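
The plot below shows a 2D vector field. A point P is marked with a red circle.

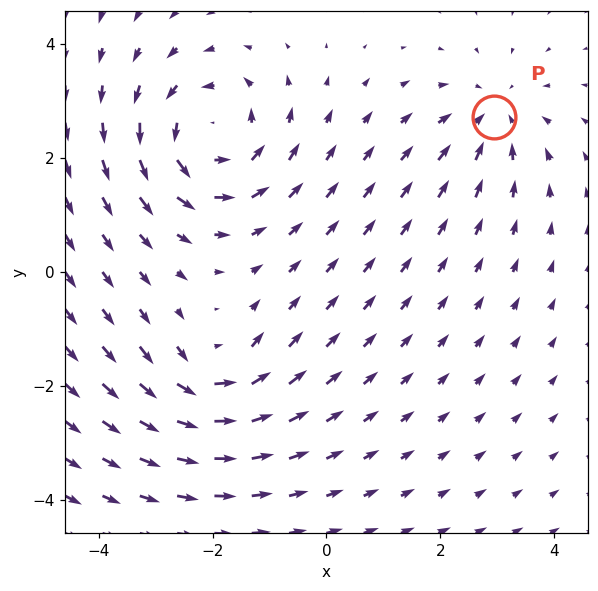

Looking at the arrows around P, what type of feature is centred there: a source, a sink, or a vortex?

At P (2.9, 2.7) the arrows converge inward. Divergence about -3, curl ≈0 — negative divergence with near-zero curl is a sink.

sink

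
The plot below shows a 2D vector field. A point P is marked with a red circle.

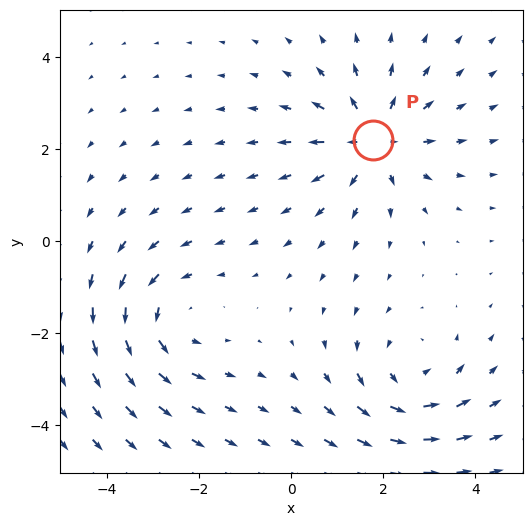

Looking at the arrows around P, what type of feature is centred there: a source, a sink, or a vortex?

source

At P (1.8, 2.2) the arrows spread outward. Divergence about +4, curl ≈0 — positive divergence with near-zero curl is a source.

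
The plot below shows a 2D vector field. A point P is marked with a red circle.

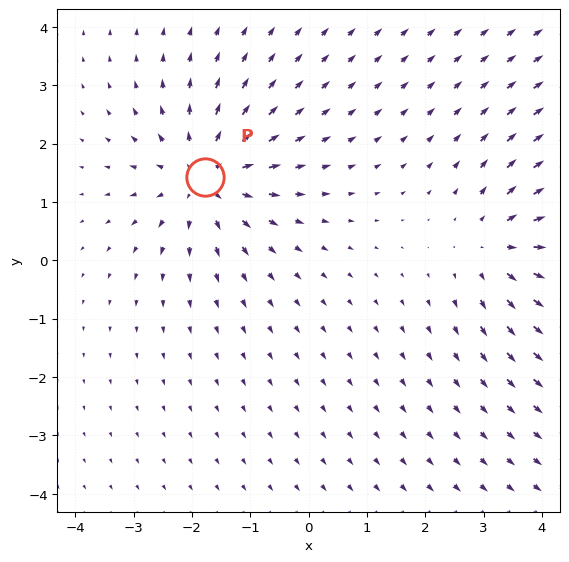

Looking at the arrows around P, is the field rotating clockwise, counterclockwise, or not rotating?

not rotating

Near P at (-1.8, 1.4) the arrows show no circulation. The curl there is ≈0.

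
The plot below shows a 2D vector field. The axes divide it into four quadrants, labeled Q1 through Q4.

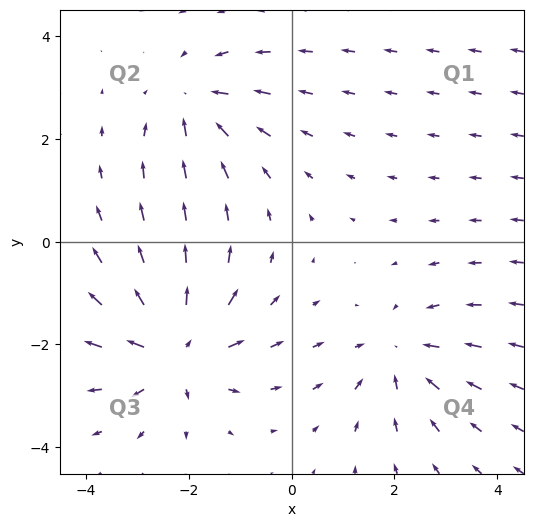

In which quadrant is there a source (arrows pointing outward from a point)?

The source sits at approximately (-2.2, -2.1), which lies in quadrant Q3. The divergence there is about +4, positive as expected for a source.

Q3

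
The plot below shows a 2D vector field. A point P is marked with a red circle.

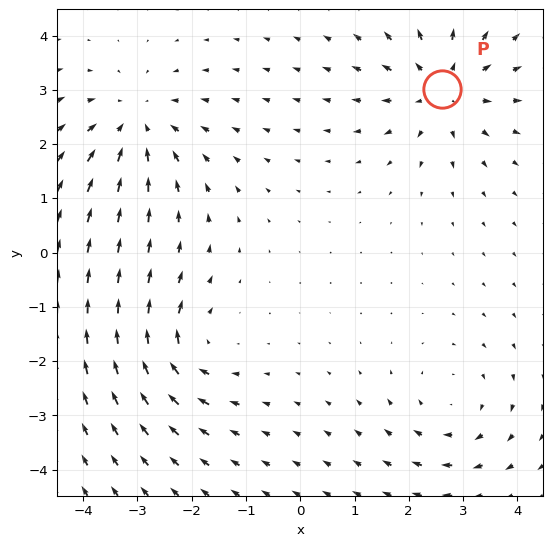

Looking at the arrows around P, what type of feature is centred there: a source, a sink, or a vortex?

source

At P (2.6, 3.0) the arrows spread outward. Divergence about +5, curl ≈0 — positive divergence with near-zero curl is a source.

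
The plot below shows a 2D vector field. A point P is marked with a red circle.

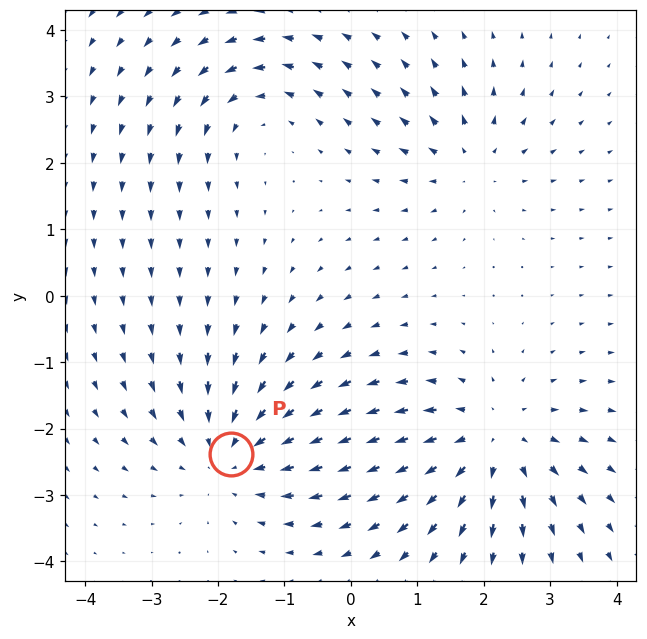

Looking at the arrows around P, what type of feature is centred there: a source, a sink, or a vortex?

At P (-1.8, -2.4) the arrows converge inward. Divergence about -4, curl ≈0 — negative divergence with near-zero curl is a sink.

sink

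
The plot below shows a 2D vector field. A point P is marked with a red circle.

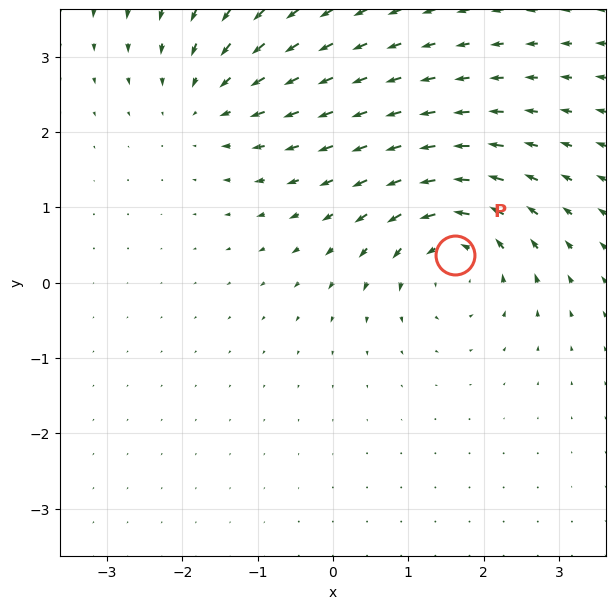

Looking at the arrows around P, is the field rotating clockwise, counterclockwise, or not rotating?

Near P at (1.6, 0.4) the arrows circulate counterclockwise. The curl (z-component) there is about +5; positive curl means counterclockwise rotation.

counterclockwise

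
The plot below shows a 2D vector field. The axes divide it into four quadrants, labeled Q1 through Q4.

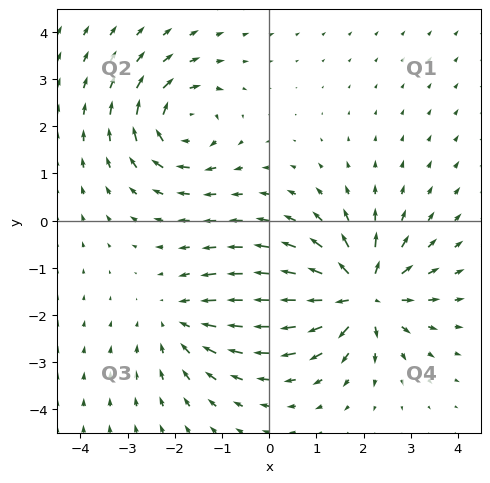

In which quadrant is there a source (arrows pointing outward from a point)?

Q4

The source sits at approximately (2.0, -1.6), which lies in quadrant Q4. The divergence there is about +6, positive as expected for a source.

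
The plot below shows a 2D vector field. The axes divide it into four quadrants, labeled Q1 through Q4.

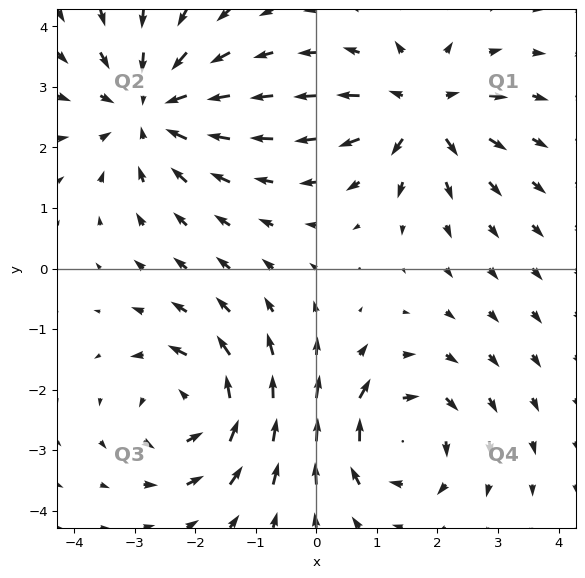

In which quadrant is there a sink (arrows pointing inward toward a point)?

Q2

The sink sits at approximately (-2.7, 2.6), which lies in quadrant Q2. The divergence there is about -4, negative as expected for a sink.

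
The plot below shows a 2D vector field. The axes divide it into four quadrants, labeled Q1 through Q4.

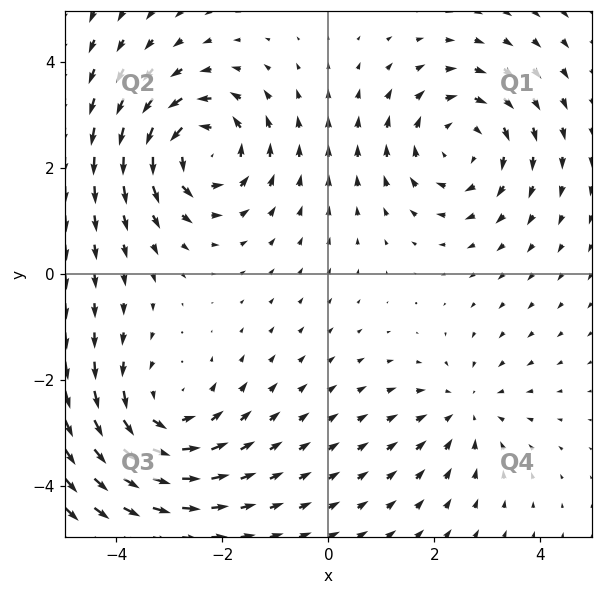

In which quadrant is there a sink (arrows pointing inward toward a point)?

The sink sits at approximately (2.6, -2.6), which lies in quadrant Q4. The divergence there is about -3, negative as expected for a sink.

Q4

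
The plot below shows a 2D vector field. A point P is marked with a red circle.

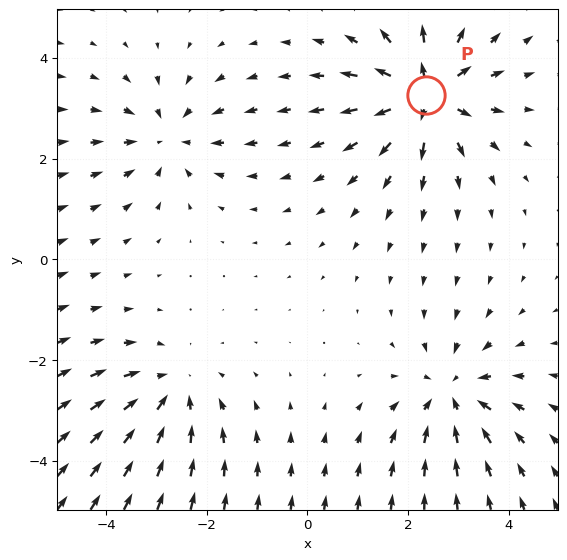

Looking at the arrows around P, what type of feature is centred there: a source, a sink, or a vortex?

At P (2.3, 3.3) the arrows spread outward. Divergence about +6, curl ≈0 — positive divergence with near-zero curl is a source.

source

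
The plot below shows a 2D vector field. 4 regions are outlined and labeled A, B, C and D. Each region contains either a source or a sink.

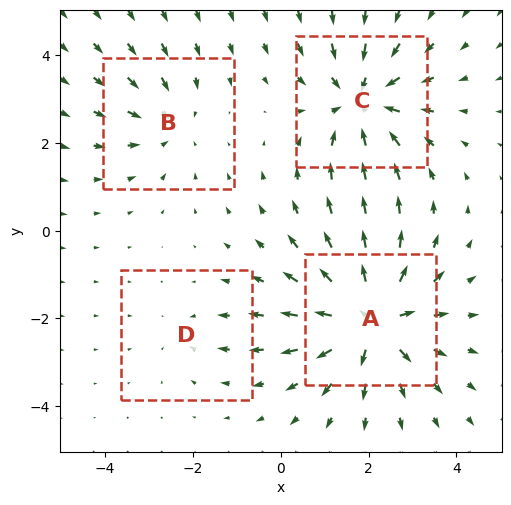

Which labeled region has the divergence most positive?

Divergence at each region's feature centre — A: about +6, B: about -3, C: about -5, D: about -2. Region A is most positive.

A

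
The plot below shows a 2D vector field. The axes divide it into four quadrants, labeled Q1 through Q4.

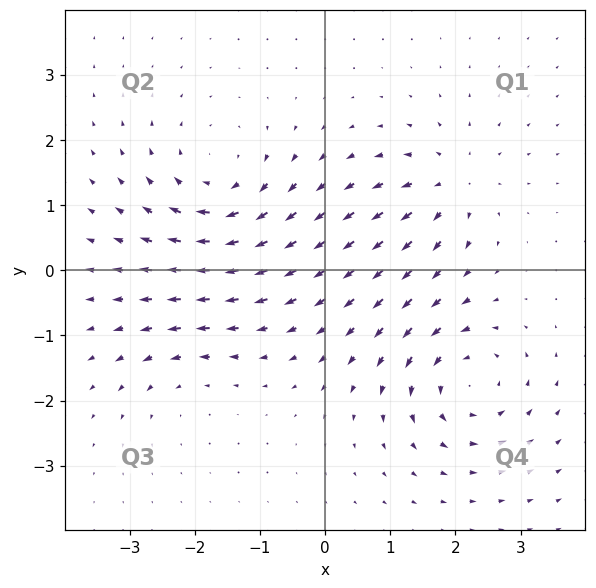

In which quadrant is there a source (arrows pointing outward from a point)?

The source sits at approximately (1.9, 1.3), which lies in quadrant Q1. The divergence there is about +5, positive as expected for a source.

Q1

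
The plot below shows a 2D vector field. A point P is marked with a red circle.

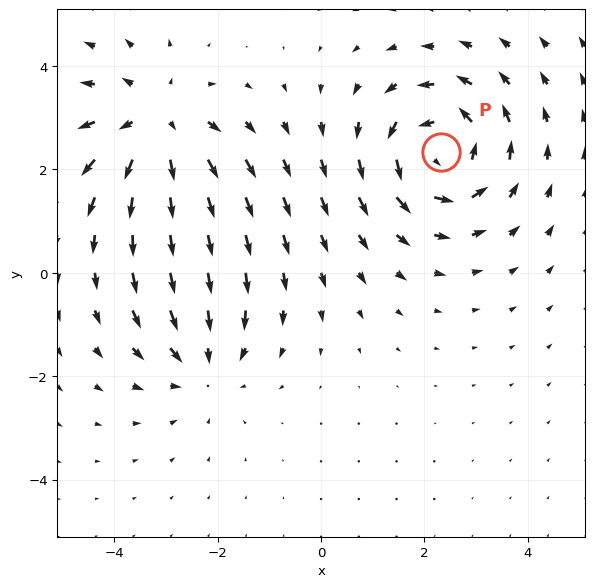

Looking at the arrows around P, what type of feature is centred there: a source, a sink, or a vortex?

vortex

At P (2.3, 2.3) the arrows circulate counterclockwise. Divergence ≈0, curl about +5 — near-zero divergence with nonzero curl is a vortex.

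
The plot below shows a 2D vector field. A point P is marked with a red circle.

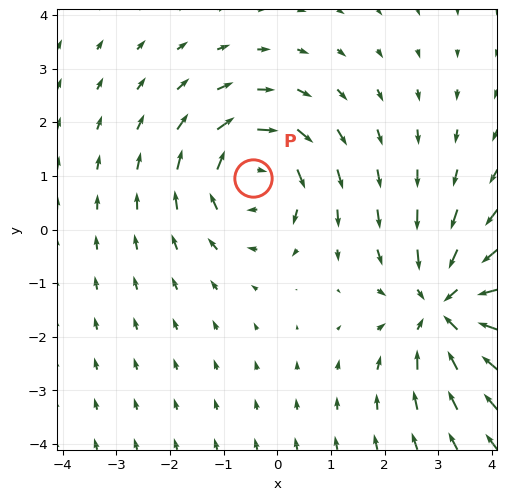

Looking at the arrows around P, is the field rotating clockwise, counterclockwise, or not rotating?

clockwise

Near P at (-0.5, 1.0) the arrows circulate clockwise. The curl (z-component) there is about -4; negative curl means clockwise rotation.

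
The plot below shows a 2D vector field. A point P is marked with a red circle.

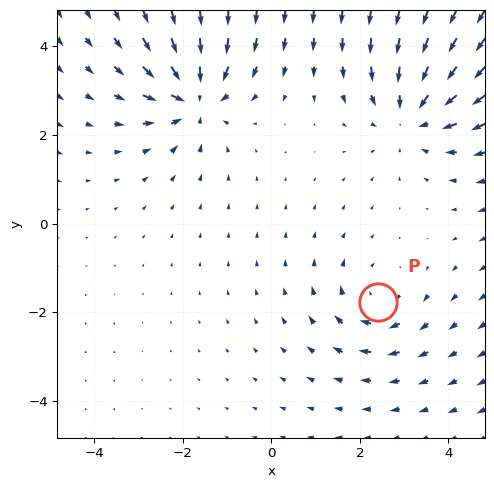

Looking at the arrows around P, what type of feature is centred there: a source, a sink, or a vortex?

vortex

At P (2.4, -1.8) the arrows circulate clockwise. Divergence ≈0, curl about -3 — near-zero divergence with nonzero curl is a vortex.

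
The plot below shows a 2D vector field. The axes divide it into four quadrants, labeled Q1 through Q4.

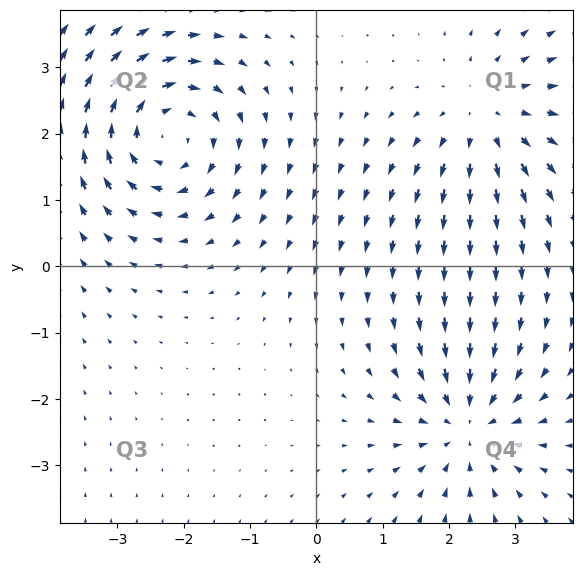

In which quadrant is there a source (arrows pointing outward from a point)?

Q1

The source sits at approximately (2.6, 2.2), which lies in quadrant Q1. The divergence there is about +3, positive as expected for a source.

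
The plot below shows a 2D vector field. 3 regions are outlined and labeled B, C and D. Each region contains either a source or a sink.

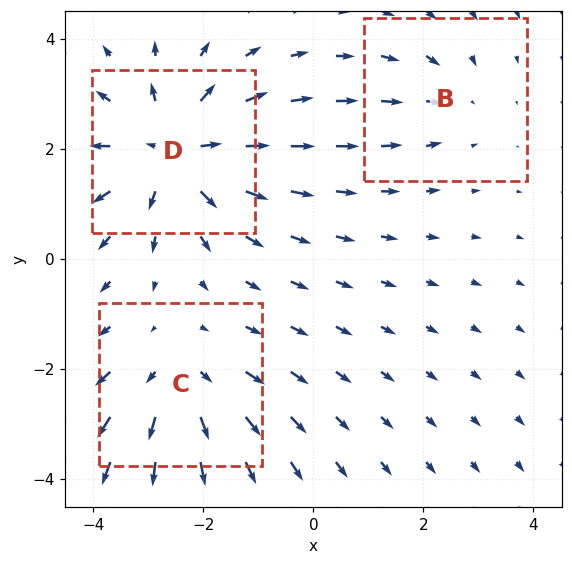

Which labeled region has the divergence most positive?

Divergence at each region's feature centre — B: about -2, C: about +3, D: about +4. Region D is most positive.

D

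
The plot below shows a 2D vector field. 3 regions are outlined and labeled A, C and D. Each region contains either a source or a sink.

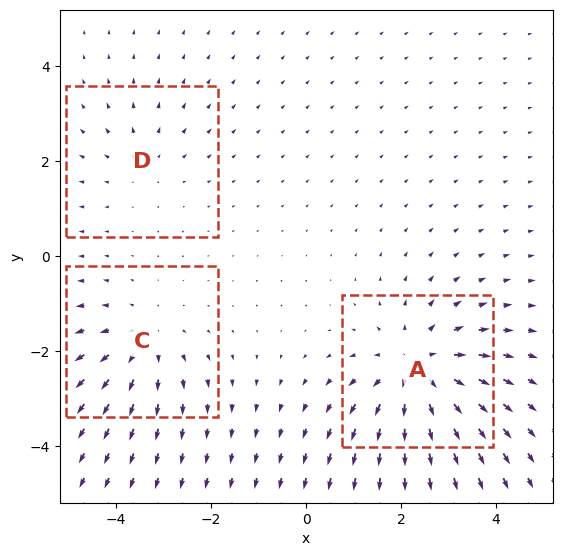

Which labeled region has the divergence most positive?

A

Divergence at each region's feature centre — A: about +4, C: about +3, D: about +2. Region A is most positive.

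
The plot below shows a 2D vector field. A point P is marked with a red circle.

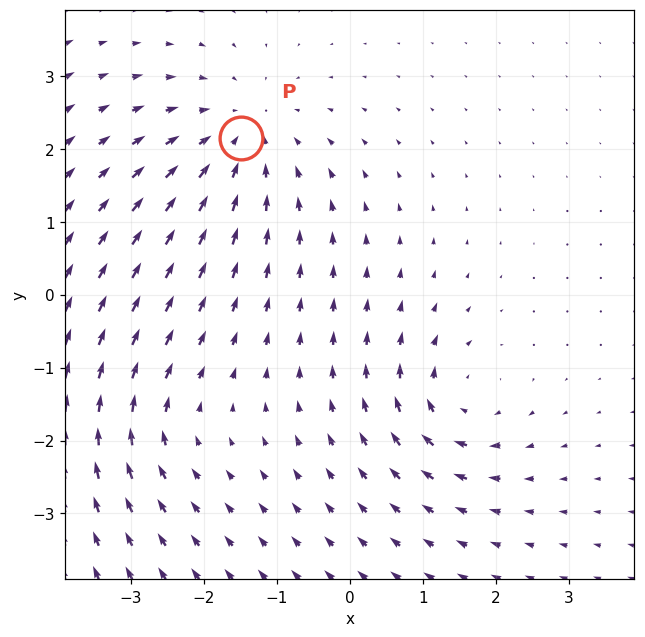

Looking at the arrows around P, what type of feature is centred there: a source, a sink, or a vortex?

At P (-1.5, 2.2) the arrows converge inward. Divergence about -4, curl ≈0 — negative divergence with near-zero curl is a sink.

sink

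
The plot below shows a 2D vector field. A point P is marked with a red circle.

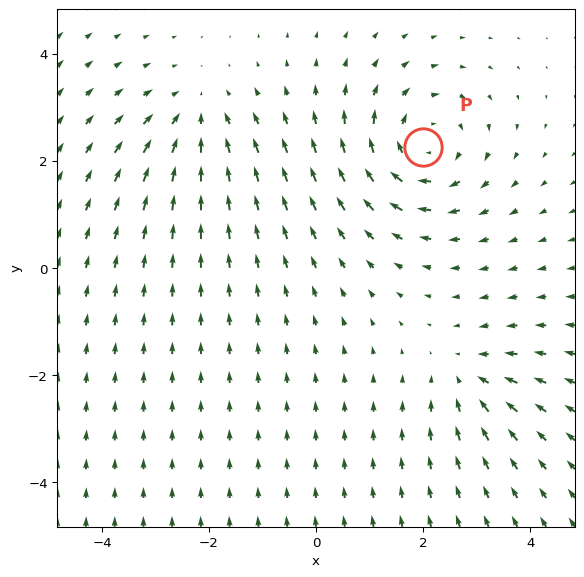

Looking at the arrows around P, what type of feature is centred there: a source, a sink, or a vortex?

vortex

At P (2.0, 2.3) the arrows circulate clockwise. Divergence ≈0, curl about -4 — near-zero divergence with nonzero curl is a vortex.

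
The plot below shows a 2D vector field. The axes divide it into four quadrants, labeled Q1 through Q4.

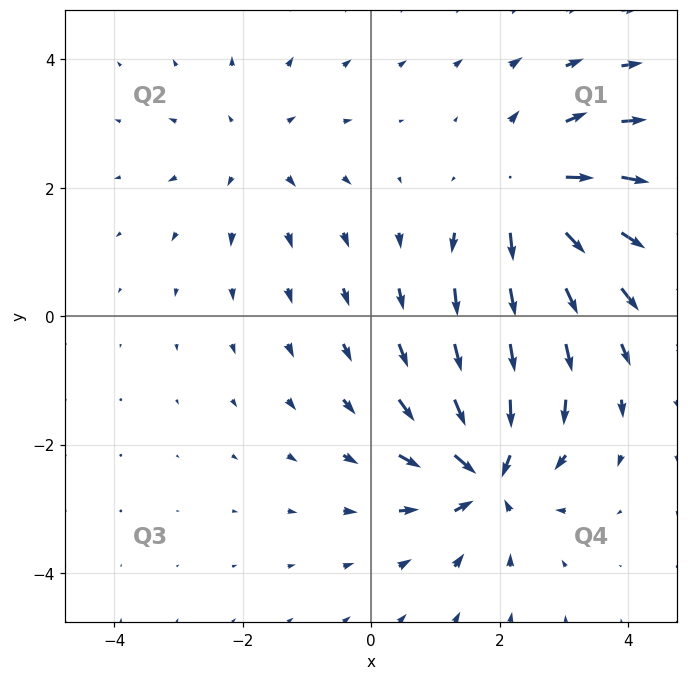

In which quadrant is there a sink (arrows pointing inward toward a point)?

The sink sits at approximately (1.8, -2.4), which lies in quadrant Q4. The divergence there is about -6, negative as expected for a sink.

Q4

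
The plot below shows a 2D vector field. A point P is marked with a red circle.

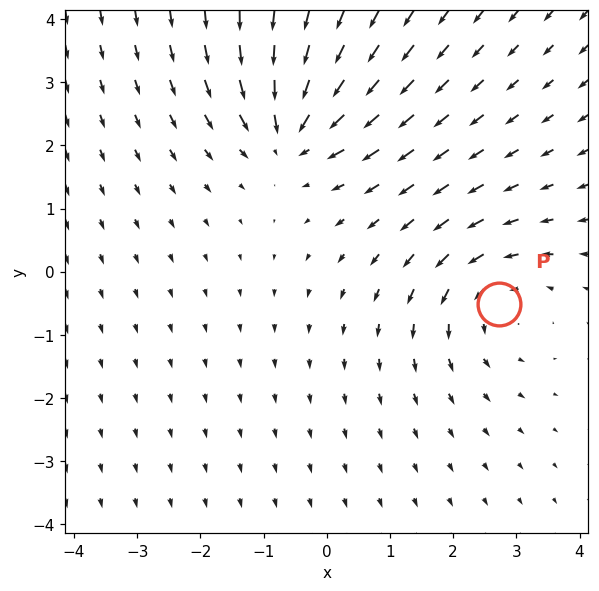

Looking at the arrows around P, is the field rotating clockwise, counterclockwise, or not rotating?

counterclockwise

Near P at (2.7, -0.5) the arrows circulate counterclockwise. The curl (z-component) there is about +3; positive curl means counterclockwise rotation.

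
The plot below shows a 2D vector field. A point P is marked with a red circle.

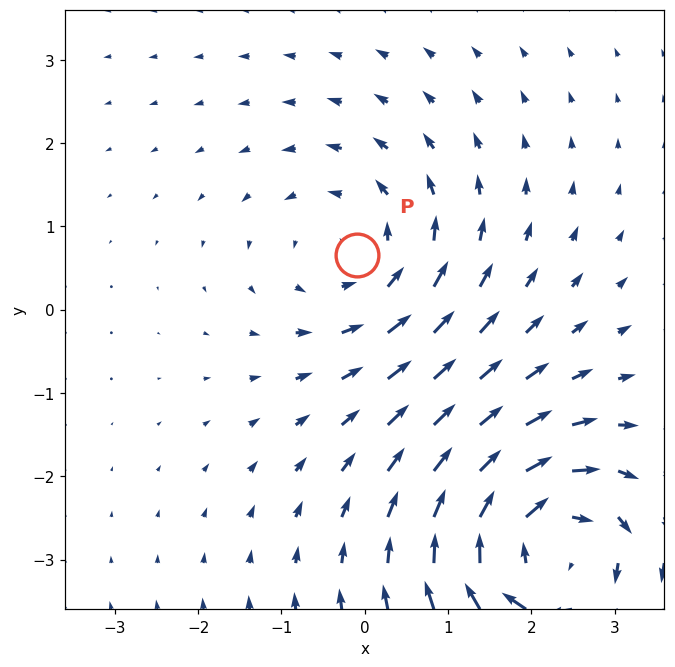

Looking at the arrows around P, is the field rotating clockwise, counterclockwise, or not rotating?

counterclockwise

Near P at (-0.1, 0.7) the arrows circulate counterclockwise. The curl (z-component) there is about +2; positive curl means counterclockwise rotation.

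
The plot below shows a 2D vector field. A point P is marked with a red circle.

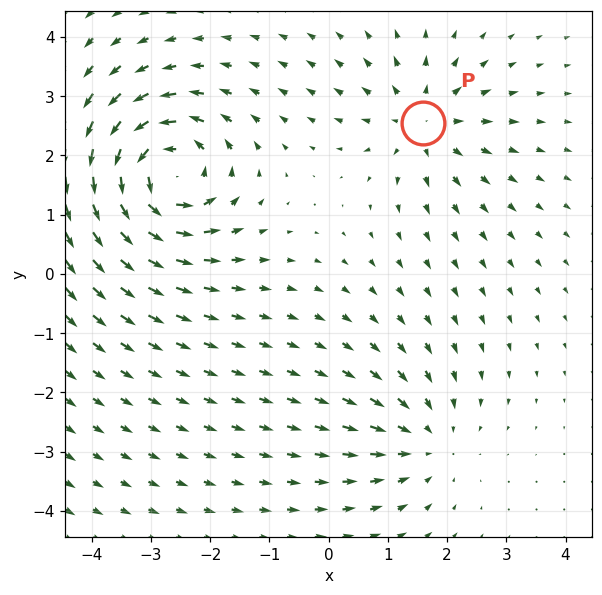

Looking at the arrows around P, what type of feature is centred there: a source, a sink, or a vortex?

source

At P (1.6, 2.5) the arrows spread outward. Divergence about +3, curl ≈0 — positive divergence with near-zero curl is a source.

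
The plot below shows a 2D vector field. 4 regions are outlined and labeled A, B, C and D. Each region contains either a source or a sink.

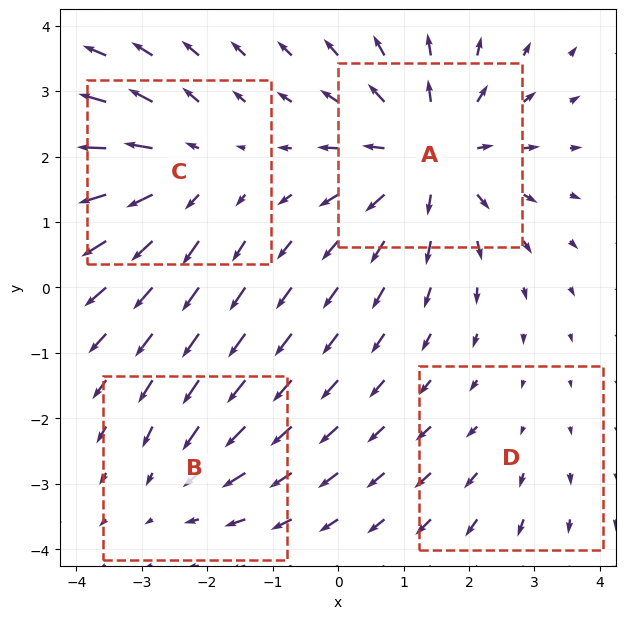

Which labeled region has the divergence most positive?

A

Divergence at each region's feature centre — A: about +6, B: about -3, C: about +4, D: about +2. Region A is most positive.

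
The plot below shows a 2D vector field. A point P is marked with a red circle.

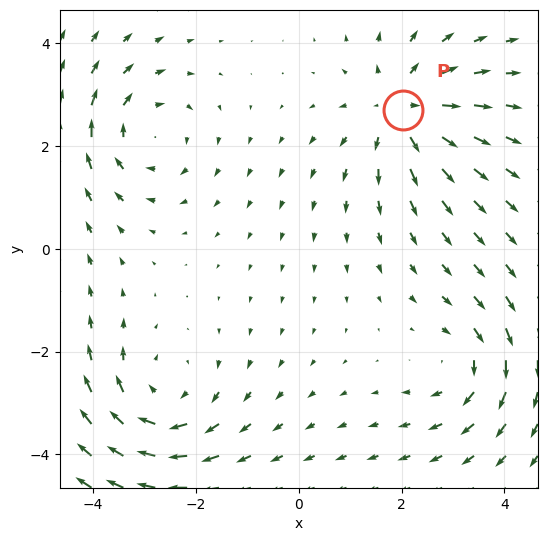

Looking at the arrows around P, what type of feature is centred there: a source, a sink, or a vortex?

source

At P (2.0, 2.7) the arrows spread outward. Divergence about +4, curl ≈0 — positive divergence with near-zero curl is a source.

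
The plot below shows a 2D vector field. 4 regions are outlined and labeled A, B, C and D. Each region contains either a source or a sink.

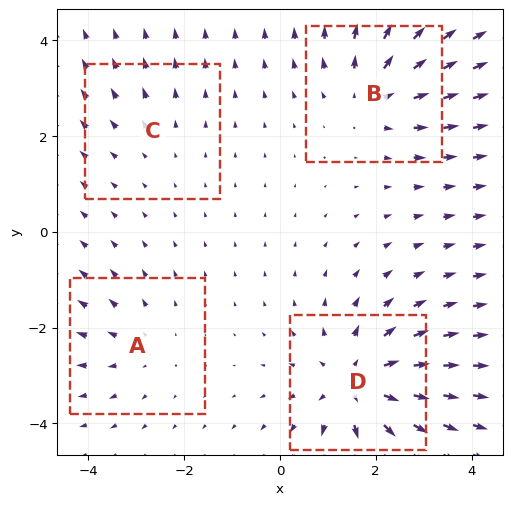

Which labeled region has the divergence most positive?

Divergence at each region's feature centre — A: about +3, B: about +5, C: about +2, D: about +6. Region D is most positive.

D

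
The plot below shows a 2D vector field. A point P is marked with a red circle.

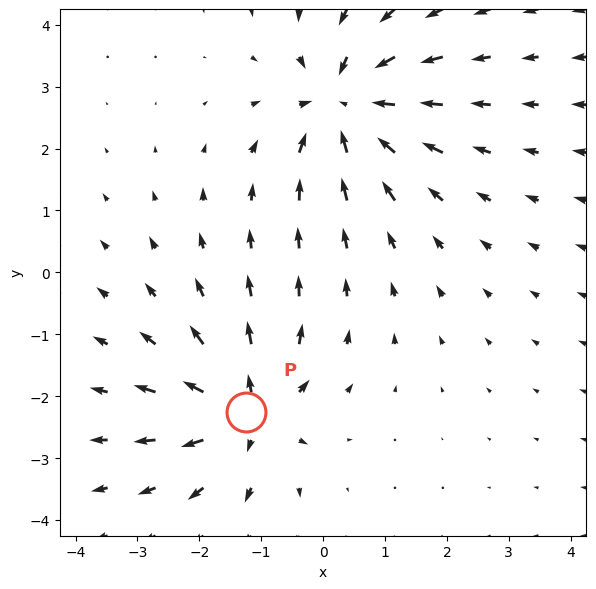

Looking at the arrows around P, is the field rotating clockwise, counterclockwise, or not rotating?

Near P at (-1.2, -2.3) the arrows show no circulation. The curl there is ≈0.

not rotating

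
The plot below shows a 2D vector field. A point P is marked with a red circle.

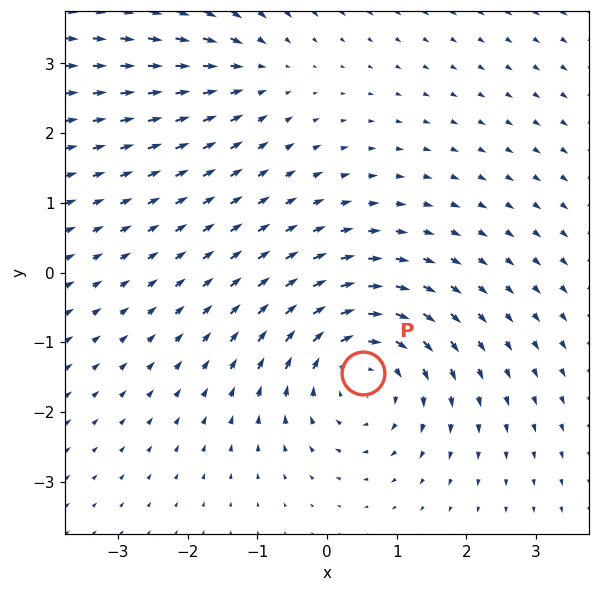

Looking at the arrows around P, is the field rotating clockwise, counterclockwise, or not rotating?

Near P at (0.5, -1.4) the arrows circulate clockwise. The curl (z-component) there is about -4; negative curl means clockwise rotation.

clockwise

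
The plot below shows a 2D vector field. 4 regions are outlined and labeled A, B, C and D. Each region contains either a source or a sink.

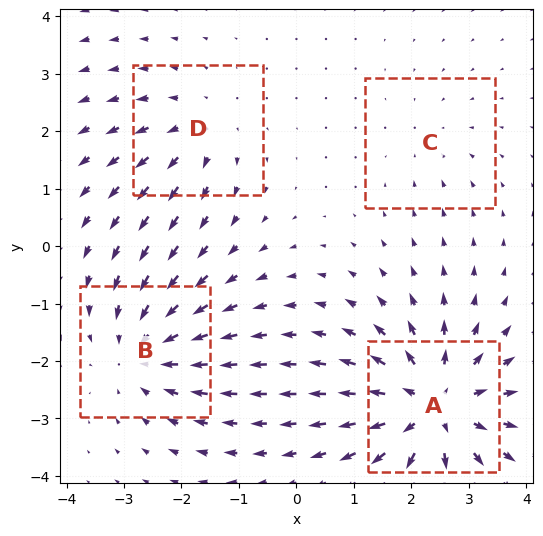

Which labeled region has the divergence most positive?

Divergence at each region's feature centre — A: about +7, B: about -5, C: about -2, D: about +3. Region A is most positive.

A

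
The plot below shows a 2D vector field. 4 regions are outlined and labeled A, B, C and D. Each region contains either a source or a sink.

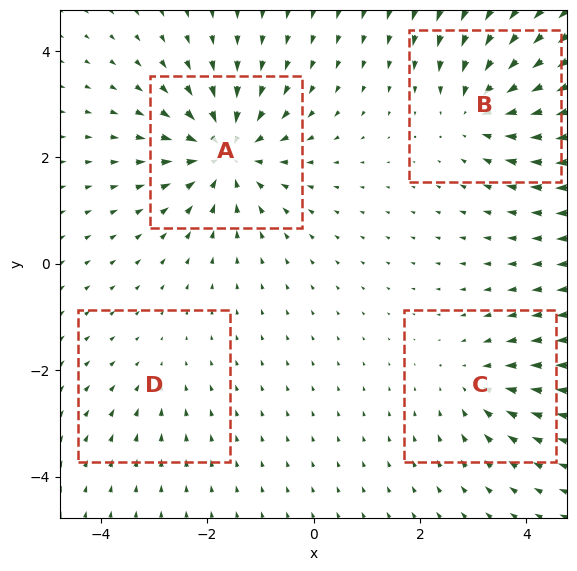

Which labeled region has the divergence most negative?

Divergence at each region's feature centre — A: about -7, B: about -5, C: about -3, D: about -2. Region A is most negative.

A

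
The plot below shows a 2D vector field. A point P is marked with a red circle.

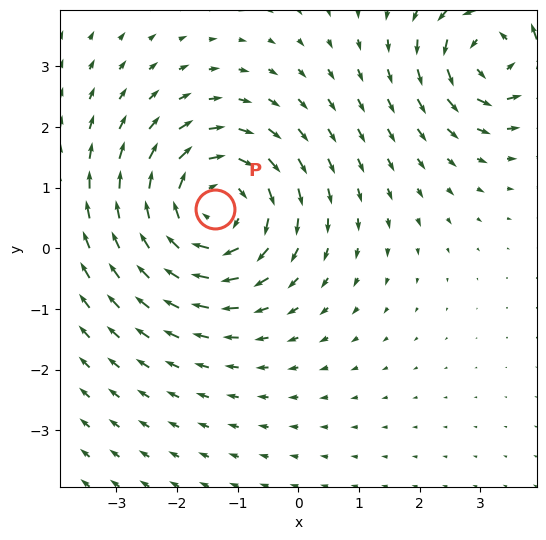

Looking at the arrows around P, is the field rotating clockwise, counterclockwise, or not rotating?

clockwise

Near P at (-1.4, 0.6) the arrows circulate clockwise. The curl (z-component) there is about -4; negative curl means clockwise rotation.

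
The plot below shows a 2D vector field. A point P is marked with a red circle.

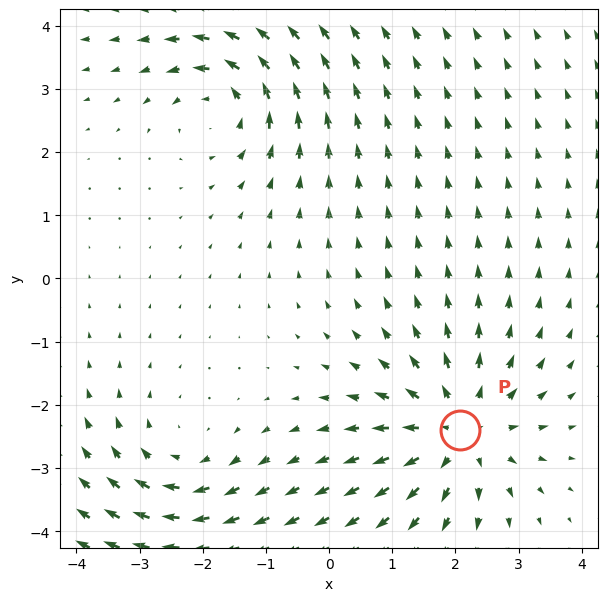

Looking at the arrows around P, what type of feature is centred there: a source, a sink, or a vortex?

source

At P (2.1, -2.4) the arrows spread outward. Divergence about +5, curl ≈0 — positive divergence with near-zero curl is a source.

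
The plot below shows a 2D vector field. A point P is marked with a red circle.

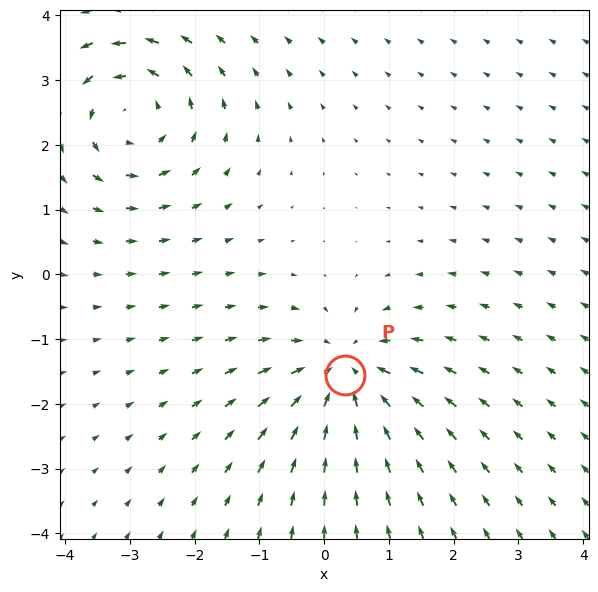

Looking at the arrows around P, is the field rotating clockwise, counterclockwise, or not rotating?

not rotating

Near P at (0.3, -1.5) the arrows show no circulation. The curl there is ≈0.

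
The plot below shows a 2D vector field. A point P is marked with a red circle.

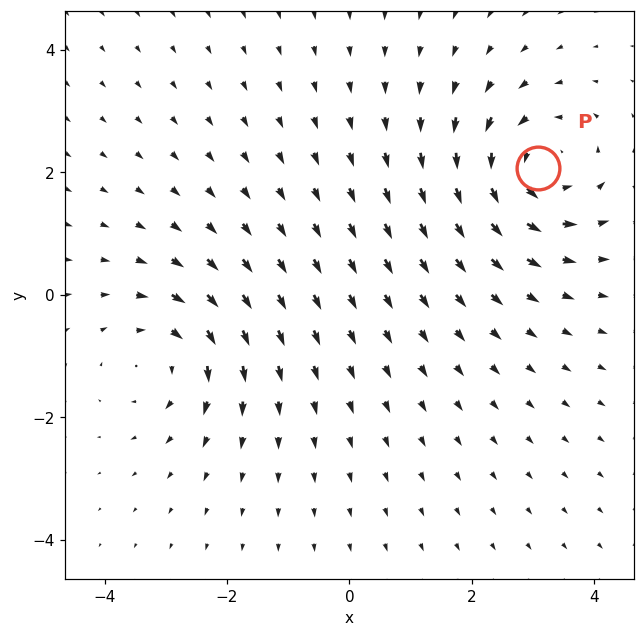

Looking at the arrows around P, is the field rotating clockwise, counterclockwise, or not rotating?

Near P at (3.1, 2.1) the arrows circulate counterclockwise. The curl (z-component) there is about +4; positive curl means counterclockwise rotation.

counterclockwise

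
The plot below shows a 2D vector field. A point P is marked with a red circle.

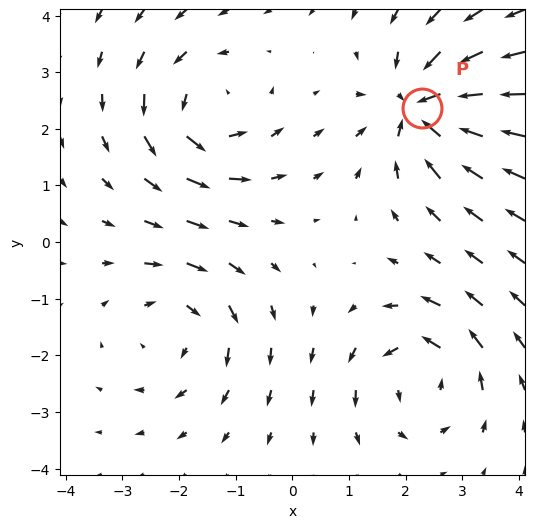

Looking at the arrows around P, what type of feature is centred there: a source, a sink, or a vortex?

At P (2.3, 2.4) the arrows converge inward. Divergence about -6, curl ≈0 — negative divergence with near-zero curl is a sink.

sink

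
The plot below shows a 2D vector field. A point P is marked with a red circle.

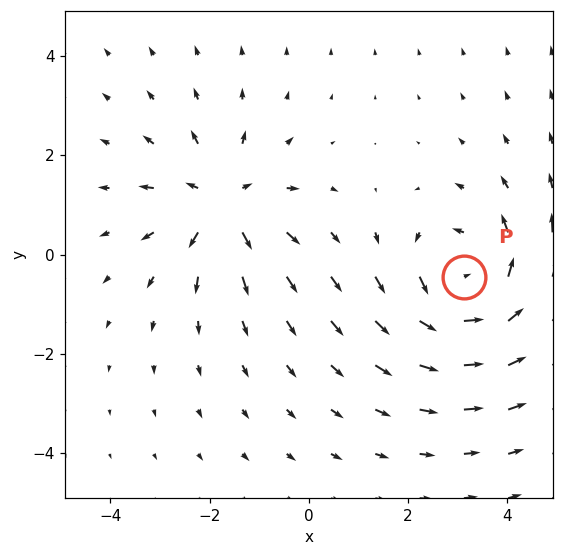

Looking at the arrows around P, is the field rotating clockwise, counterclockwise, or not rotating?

counterclockwise

Near P at (3.1, -0.5) the arrows circulate counterclockwise. The curl (z-component) there is about +3; positive curl means counterclockwise rotation.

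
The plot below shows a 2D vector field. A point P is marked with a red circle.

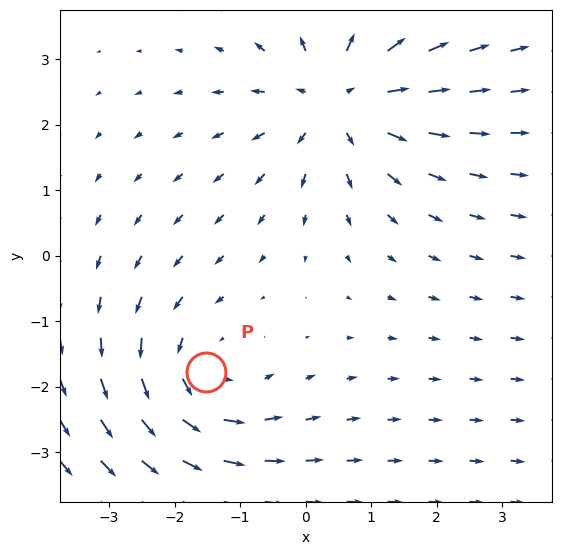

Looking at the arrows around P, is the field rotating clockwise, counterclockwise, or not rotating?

Near P at (-1.5, -1.8) the arrows circulate counterclockwise. The curl (z-component) there is about +3; positive curl means counterclockwise rotation.

counterclockwise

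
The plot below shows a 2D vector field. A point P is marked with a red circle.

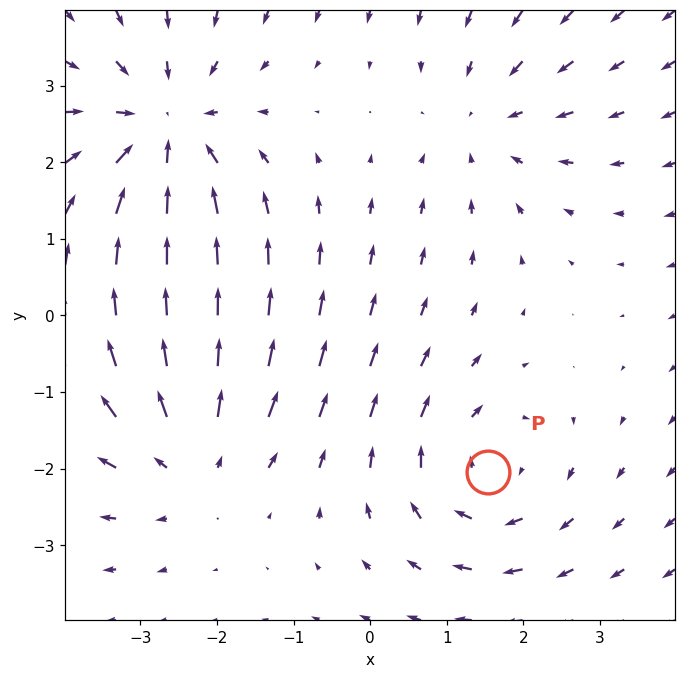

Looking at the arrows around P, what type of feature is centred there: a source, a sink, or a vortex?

At P (1.5, -2.0) the arrows circulate clockwise. Divergence ≈0, curl about -3 — near-zero divergence with nonzero curl is a vortex.

vortex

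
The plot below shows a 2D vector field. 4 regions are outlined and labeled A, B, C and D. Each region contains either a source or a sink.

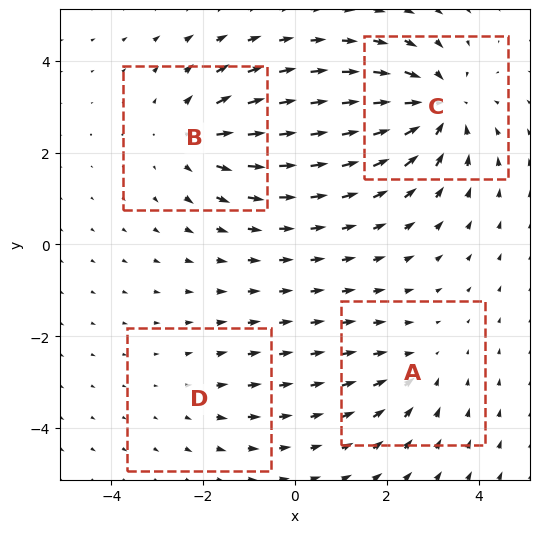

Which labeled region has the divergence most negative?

C

Divergence at each region's feature centre — A: about -3, B: about +4, C: about -5, D: about +2. Region C is most negative.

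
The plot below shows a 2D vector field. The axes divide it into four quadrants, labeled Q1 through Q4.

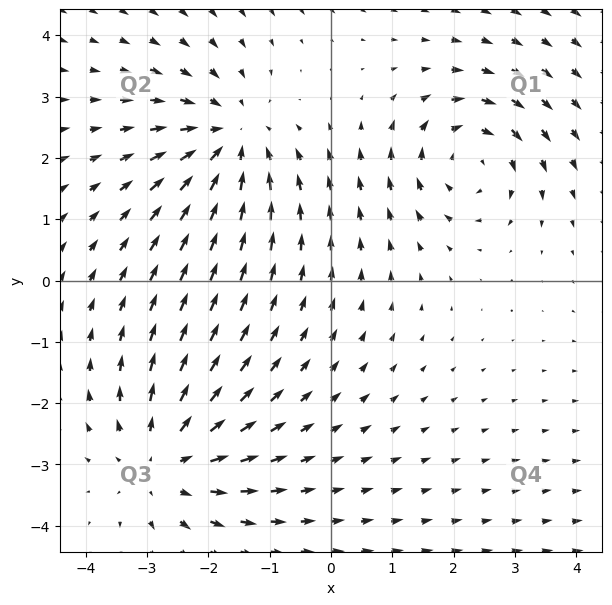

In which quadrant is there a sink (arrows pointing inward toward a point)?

The sink sits at approximately (-1.7, 2.3), which lies in quadrant Q2. The divergence there is about -3, negative as expected for a sink.

Q2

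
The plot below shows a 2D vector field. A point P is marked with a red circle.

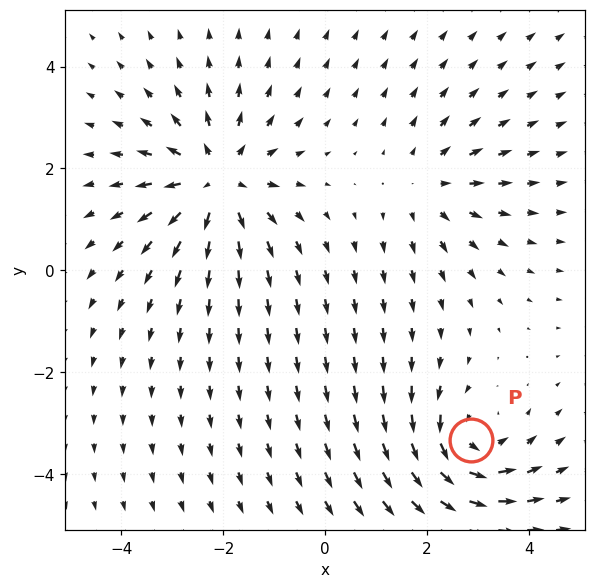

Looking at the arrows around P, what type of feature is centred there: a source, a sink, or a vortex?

At P (2.9, -3.3) the arrows circulate counterclockwise. Divergence ≈0, curl about +5 — near-zero divergence with nonzero curl is a vortex.

vortex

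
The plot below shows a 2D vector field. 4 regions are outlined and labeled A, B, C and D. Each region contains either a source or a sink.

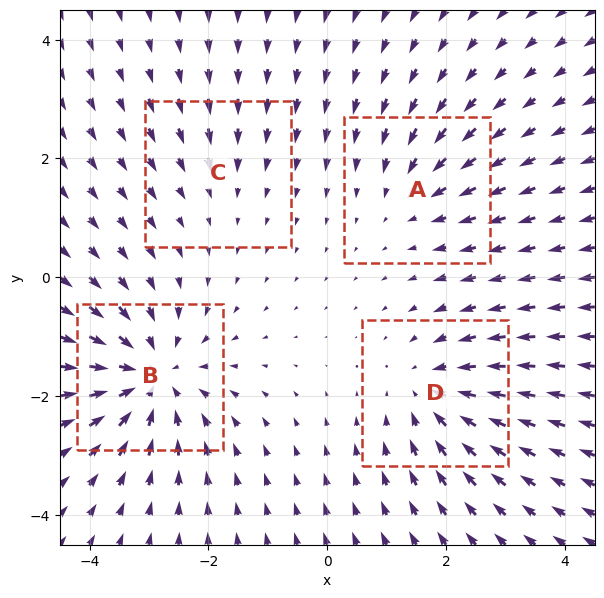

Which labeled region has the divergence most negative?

B

Divergence at each region's feature centre — A: about -3, B: about -7, C: about -2, D: about -5. Region B is most negative.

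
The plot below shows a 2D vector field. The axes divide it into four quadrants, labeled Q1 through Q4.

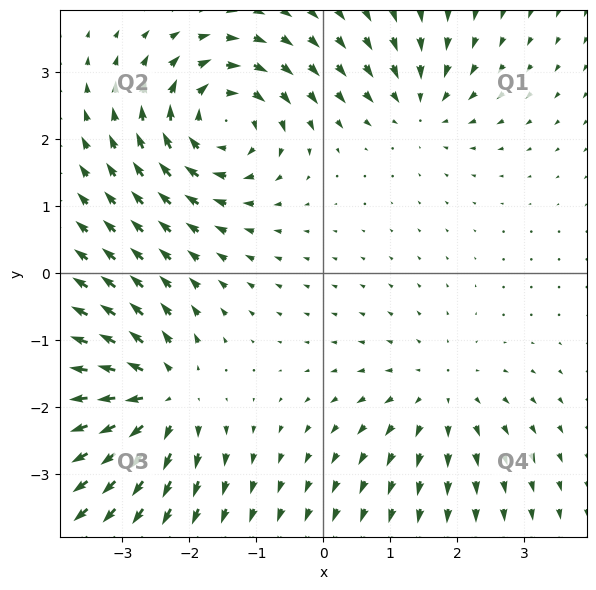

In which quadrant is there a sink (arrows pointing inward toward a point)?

Q1

The sink sits at approximately (1.4, 2.5), which lies in quadrant Q1. The divergence there is about -4, negative as expected for a sink.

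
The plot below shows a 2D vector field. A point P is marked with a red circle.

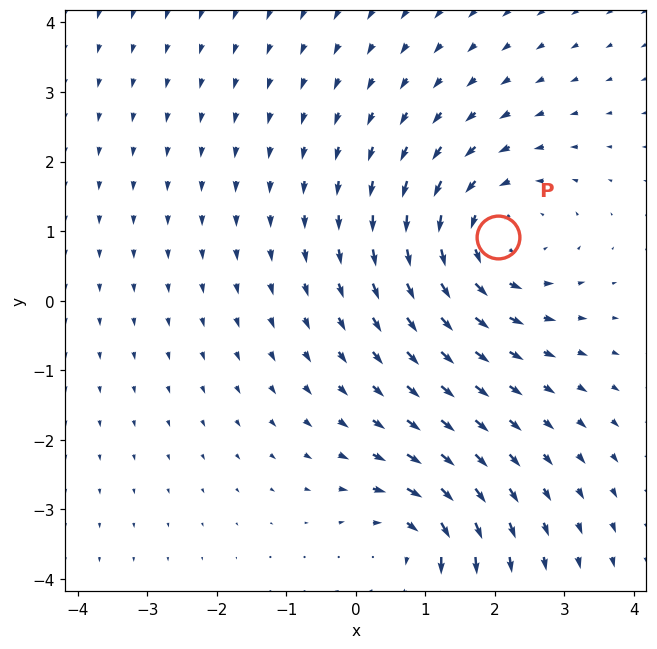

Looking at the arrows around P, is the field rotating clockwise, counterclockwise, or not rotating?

Near P at (2.0, 0.9) the arrows circulate counterclockwise. The curl (z-component) there is about +3; positive curl means counterclockwise rotation.

counterclockwise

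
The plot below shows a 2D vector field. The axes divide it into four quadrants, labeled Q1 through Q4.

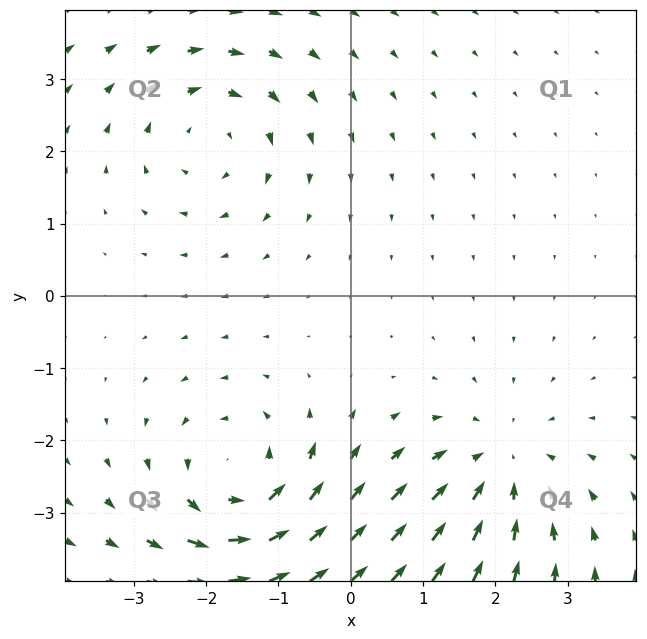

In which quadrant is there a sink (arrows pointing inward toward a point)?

Q4

The sink sits at approximately (2.1, -2.4), which lies in quadrant Q4. The divergence there is about -3, negative as expected for a sink.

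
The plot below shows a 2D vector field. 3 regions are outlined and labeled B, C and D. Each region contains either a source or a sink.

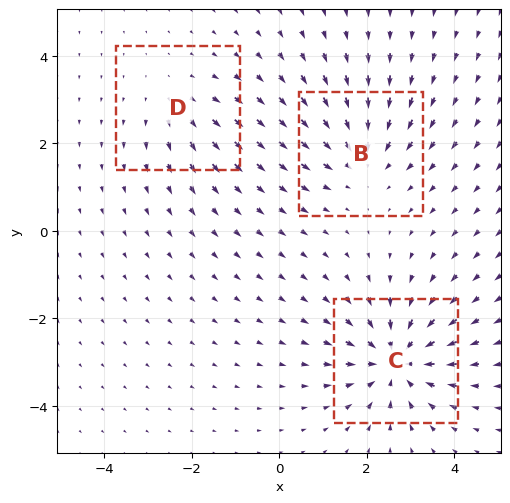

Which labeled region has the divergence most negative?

Divergence at each region's feature centre — B: about -3, C: about -5, D: about +2. Region C is most negative.

C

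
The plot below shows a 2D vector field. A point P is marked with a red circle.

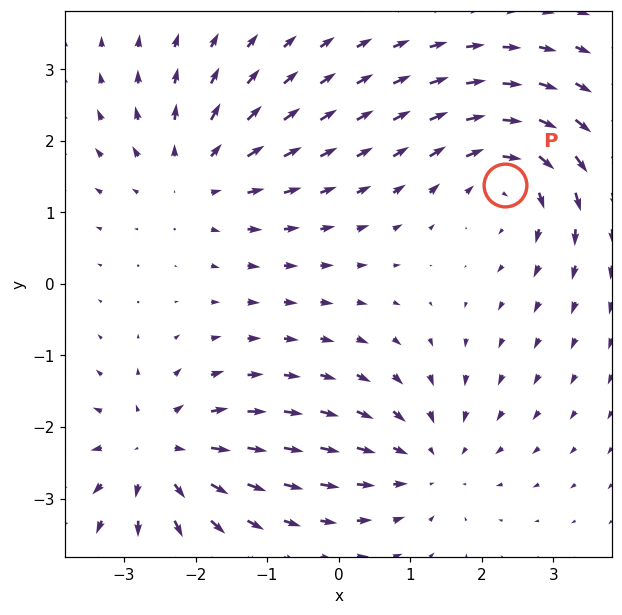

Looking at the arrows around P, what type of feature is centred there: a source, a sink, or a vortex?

At P (2.3, 1.4) the arrows circulate clockwise. Divergence ≈0, curl about -5 — near-zero divergence with nonzero curl is a vortex.

vortex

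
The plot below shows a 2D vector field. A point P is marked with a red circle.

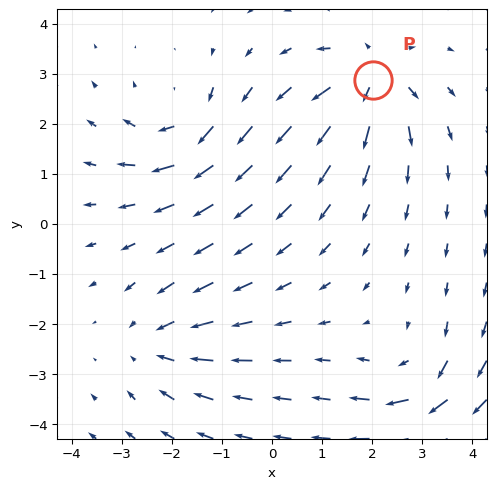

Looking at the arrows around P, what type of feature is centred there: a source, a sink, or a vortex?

At P (2.0, 2.9) the arrows spread outward. Divergence about +7, curl ≈0 — positive divergence with near-zero curl is a source.

source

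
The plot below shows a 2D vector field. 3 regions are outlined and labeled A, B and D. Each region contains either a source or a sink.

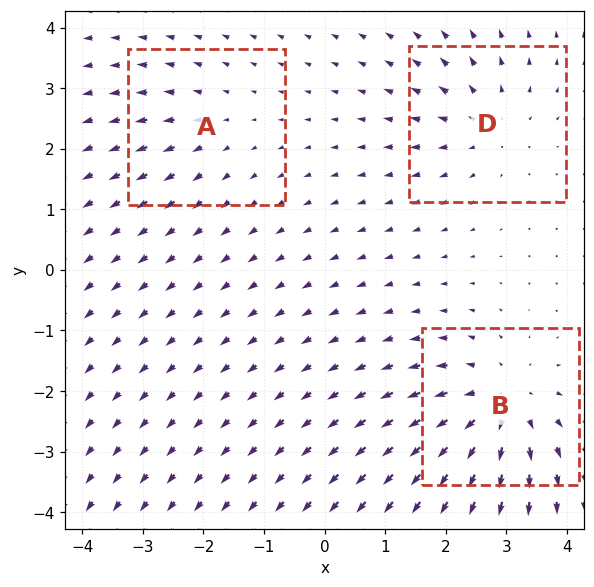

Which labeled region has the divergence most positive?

Divergence at each region's feature centre — A: about +2, B: about +5, D: about +3. Region B is most positive.

B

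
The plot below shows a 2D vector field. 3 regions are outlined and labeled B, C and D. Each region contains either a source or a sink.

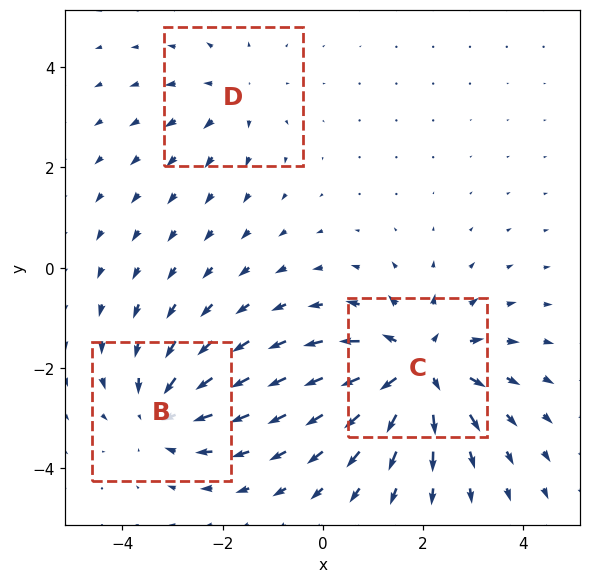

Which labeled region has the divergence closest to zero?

D

Divergence at each region's feature centre — B: about -3, C: about +5, D: about +2. Region D is closest to zero.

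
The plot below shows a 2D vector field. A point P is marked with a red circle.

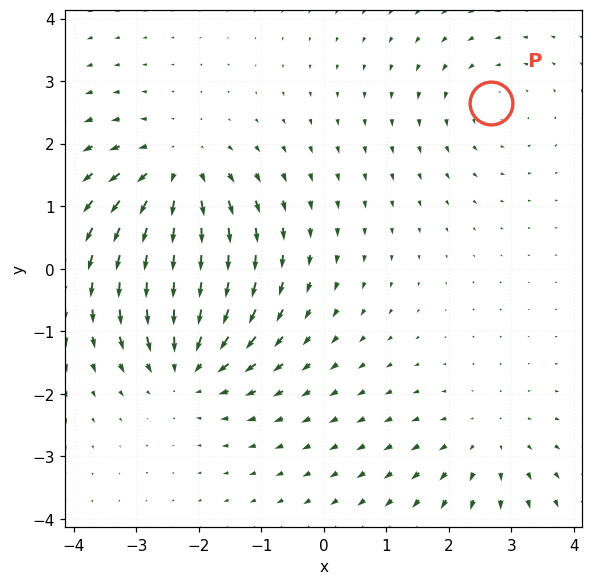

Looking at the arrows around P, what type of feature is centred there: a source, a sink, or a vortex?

At P (2.7, 2.7) the arrows circulate counterclockwise. Divergence ≈0, curl about +3 — near-zero divergence with nonzero curl is a vortex.

vortex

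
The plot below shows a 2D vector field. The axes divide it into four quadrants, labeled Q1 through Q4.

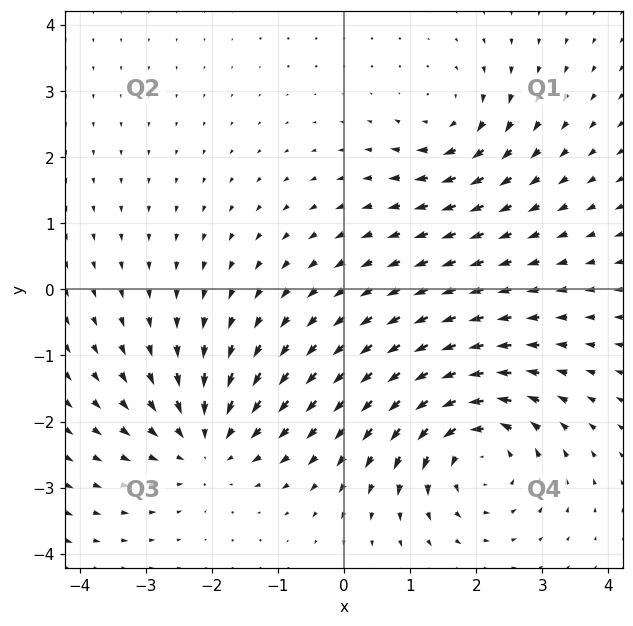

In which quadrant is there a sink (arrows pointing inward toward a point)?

The sink sits at approximately (-2.1, -2.3), which lies in quadrant Q3. The divergence there is about -4, negative as expected for a sink.

Q3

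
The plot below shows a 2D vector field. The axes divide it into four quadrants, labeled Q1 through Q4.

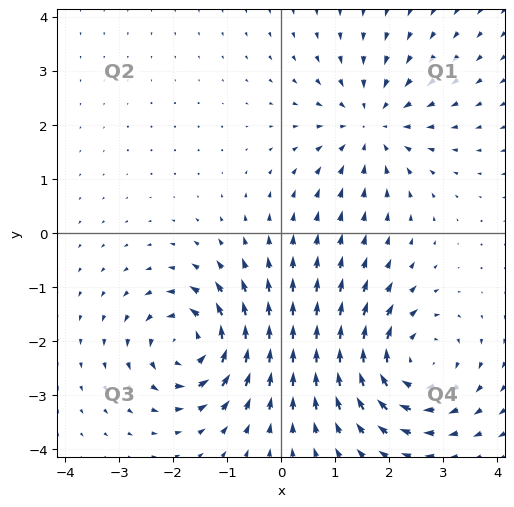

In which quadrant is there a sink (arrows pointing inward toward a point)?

The sink sits at approximately (1.7, 2.0), which lies in quadrant Q1. The divergence there is about -4, negative as expected for a sink.

Q1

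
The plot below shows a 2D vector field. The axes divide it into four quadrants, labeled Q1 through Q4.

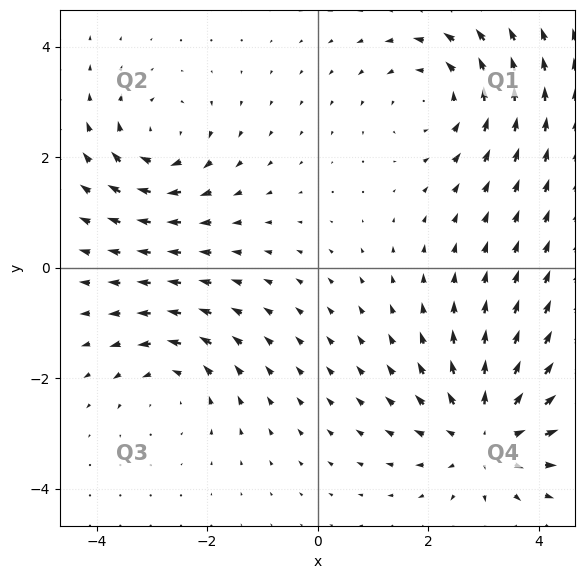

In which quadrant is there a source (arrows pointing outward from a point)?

Q4

The source sits at approximately (3.1, -3.0), which lies in quadrant Q4. The divergence there is about +4, positive as expected for a source.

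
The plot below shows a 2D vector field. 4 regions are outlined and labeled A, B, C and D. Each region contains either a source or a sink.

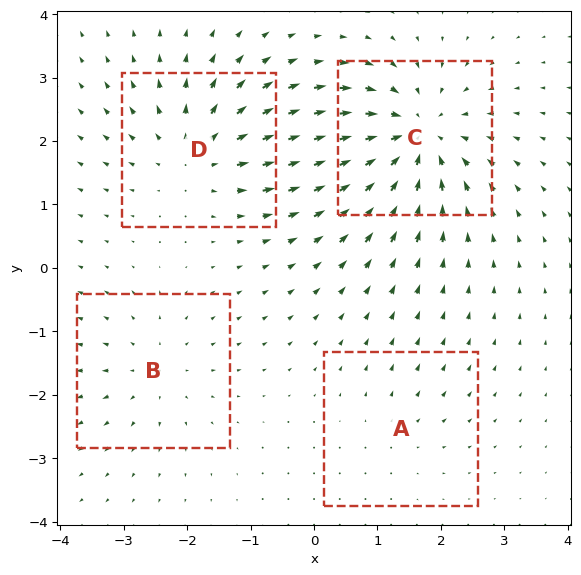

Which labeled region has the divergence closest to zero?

A

Divergence at each region's feature centre — A: about +2, B: about +3, C: about -7, D: about +5. Region A is closest to zero.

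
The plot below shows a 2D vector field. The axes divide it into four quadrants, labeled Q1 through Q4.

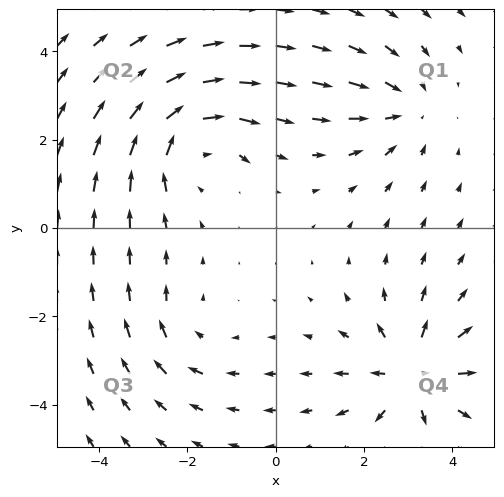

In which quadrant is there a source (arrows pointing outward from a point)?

Q4

The source sits at approximately (3.1, -3.3), which lies in quadrant Q4. The divergence there is about +6, positive as expected for a source.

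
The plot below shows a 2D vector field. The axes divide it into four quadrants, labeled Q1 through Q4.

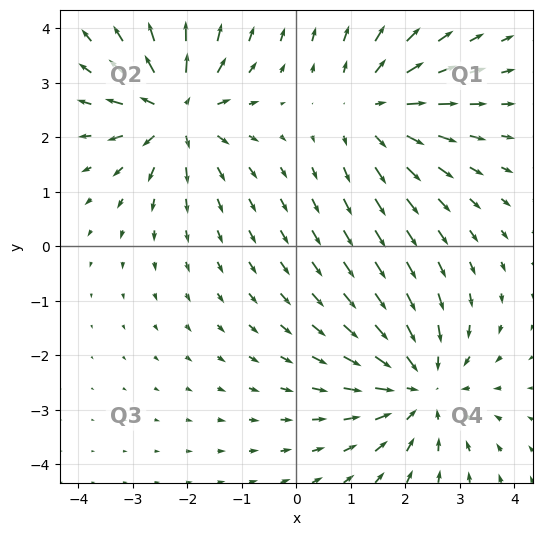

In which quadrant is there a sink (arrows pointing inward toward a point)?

The sink sits at approximately (2.3, -2.6), which lies in quadrant Q4. The divergence there is about -4, negative as expected for a sink.

Q4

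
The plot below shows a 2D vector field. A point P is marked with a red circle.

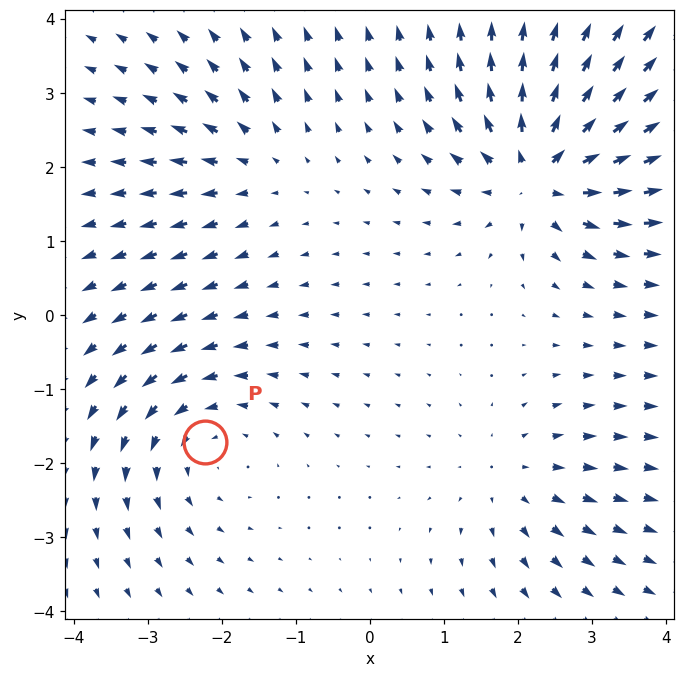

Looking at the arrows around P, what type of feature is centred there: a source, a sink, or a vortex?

At P (-2.2, -1.7) the arrows circulate counterclockwise. Divergence ≈0, curl about +3 — near-zero divergence with nonzero curl is a vortex.

vortex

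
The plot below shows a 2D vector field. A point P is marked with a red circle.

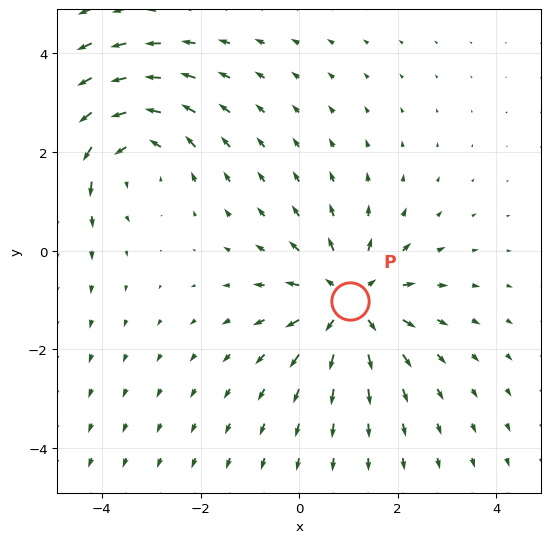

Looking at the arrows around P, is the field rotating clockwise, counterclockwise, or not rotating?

Near P at (1.0, -1.0) the arrows show no circulation. The curl there is ≈0.

not rotating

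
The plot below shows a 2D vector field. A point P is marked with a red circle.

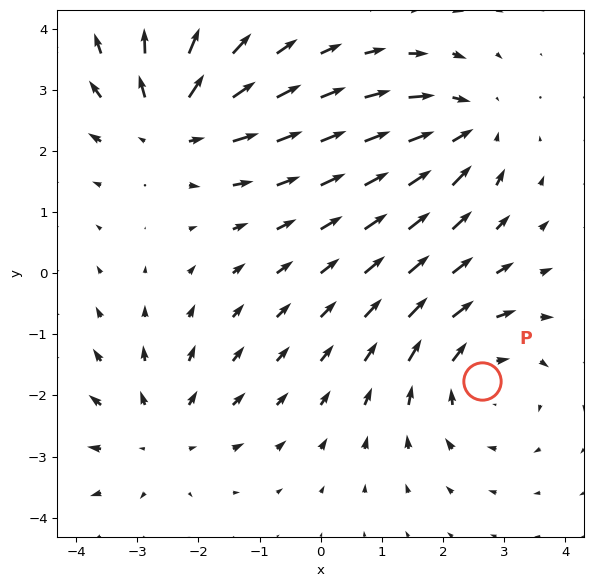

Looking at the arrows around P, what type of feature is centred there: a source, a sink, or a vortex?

vortex

At P (2.6, -1.8) the arrows circulate clockwise. Divergence ≈0, curl about -4 — near-zero divergence with nonzero curl is a vortex.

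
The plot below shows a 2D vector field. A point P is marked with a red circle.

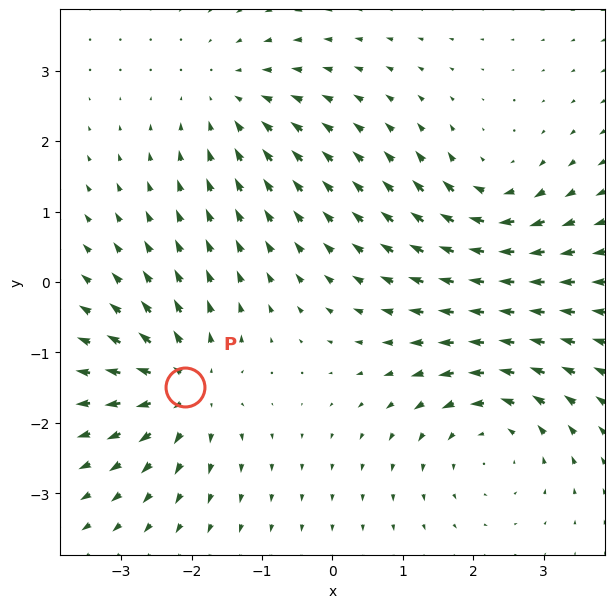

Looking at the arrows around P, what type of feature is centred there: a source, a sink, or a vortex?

At P (-2.1, -1.5) the arrows spread outward. Divergence about +4, curl ≈0 — positive divergence with near-zero curl is a source.

source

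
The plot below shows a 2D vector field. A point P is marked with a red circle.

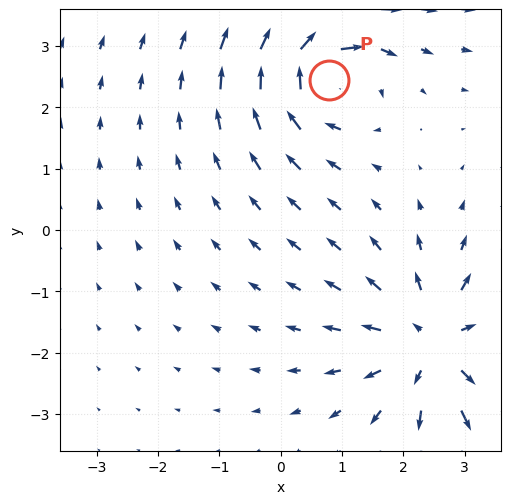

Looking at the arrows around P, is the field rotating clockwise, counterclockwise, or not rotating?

Near P at (0.8, 2.4) the arrows circulate clockwise. The curl (z-component) there is about -5; negative curl means clockwise rotation.

clockwise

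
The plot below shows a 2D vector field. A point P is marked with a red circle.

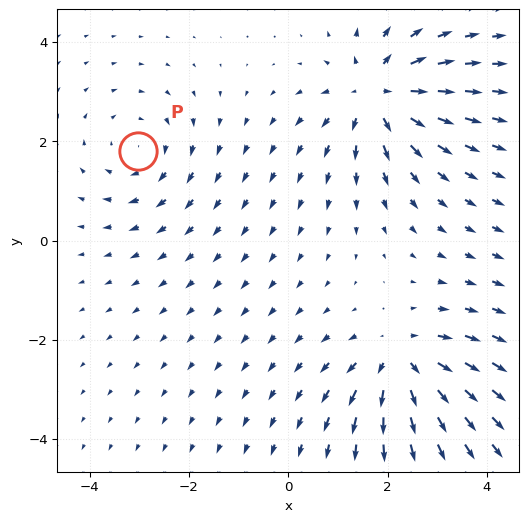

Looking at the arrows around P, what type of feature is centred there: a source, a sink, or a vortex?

vortex

At P (-3.0, 1.8) the arrows circulate clockwise. Divergence ≈0, curl about -3 — near-zero divergence with nonzero curl is a vortex.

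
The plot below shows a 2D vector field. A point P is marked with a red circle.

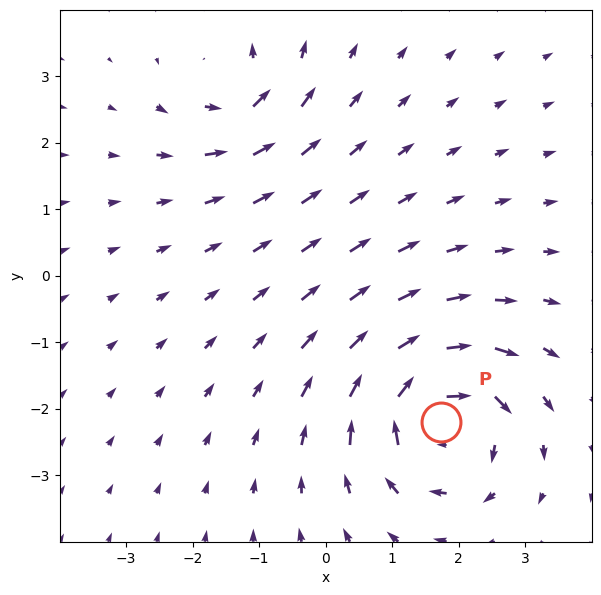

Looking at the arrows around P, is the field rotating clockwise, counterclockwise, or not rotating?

clockwise

Near P at (1.7, -2.2) the arrows circulate clockwise. The curl (z-component) there is about -6; negative curl means clockwise rotation.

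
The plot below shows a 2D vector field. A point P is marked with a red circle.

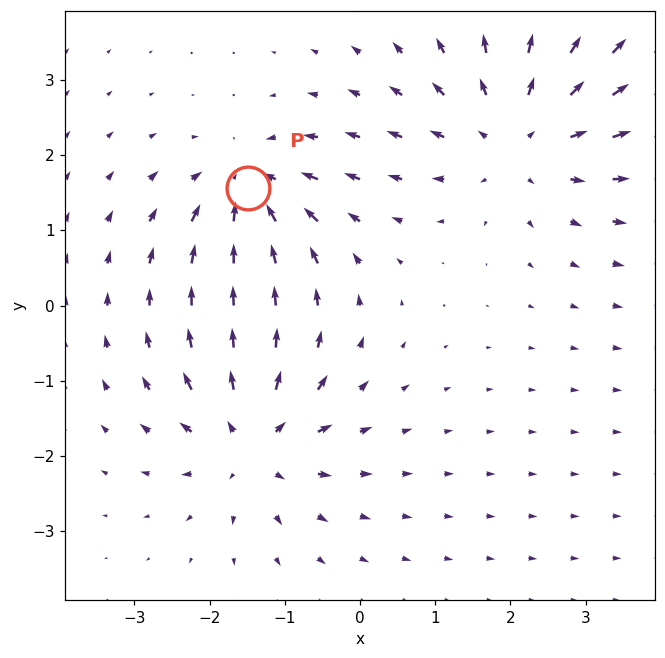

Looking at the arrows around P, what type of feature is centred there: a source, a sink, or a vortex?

sink

At P (-1.5, 1.6) the arrows converge inward. Divergence about -5, curl ≈0 — negative divergence with near-zero curl is a sink.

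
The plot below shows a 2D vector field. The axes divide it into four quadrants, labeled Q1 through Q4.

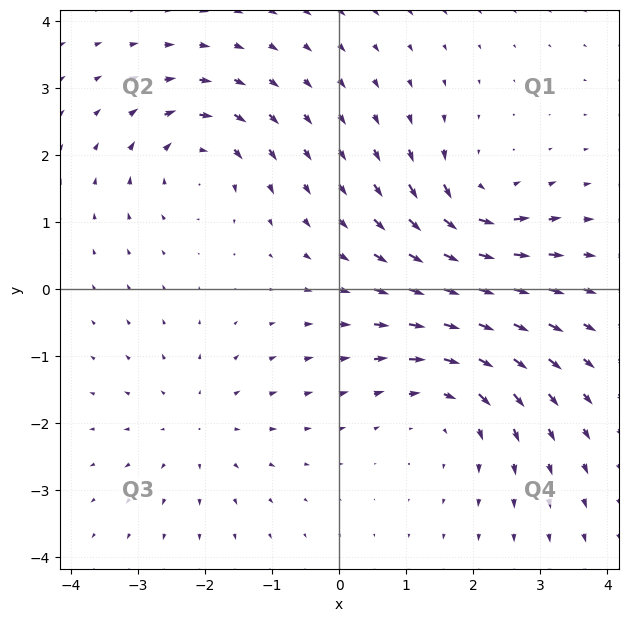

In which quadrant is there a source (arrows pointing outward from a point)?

The source sits at approximately (-2.1, -2.0), which lies in quadrant Q3. The divergence there is about +3, positive as expected for a source.

Q3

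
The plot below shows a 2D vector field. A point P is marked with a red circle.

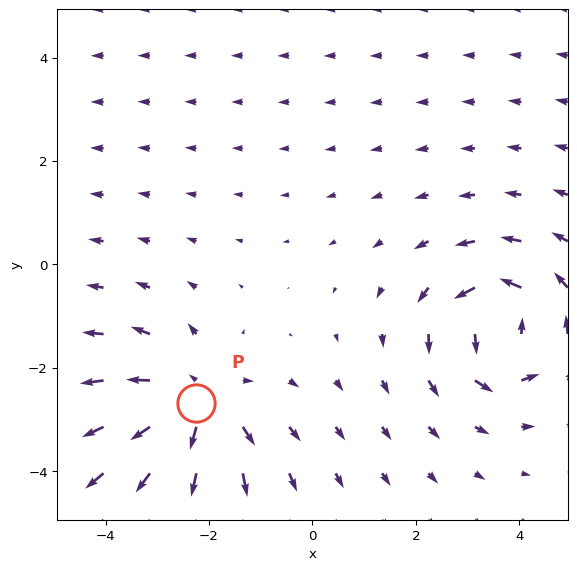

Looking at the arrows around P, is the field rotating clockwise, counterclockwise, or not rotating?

not rotating

Near P at (-2.3, -2.7) the arrows show no circulation. The curl there is ≈0.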